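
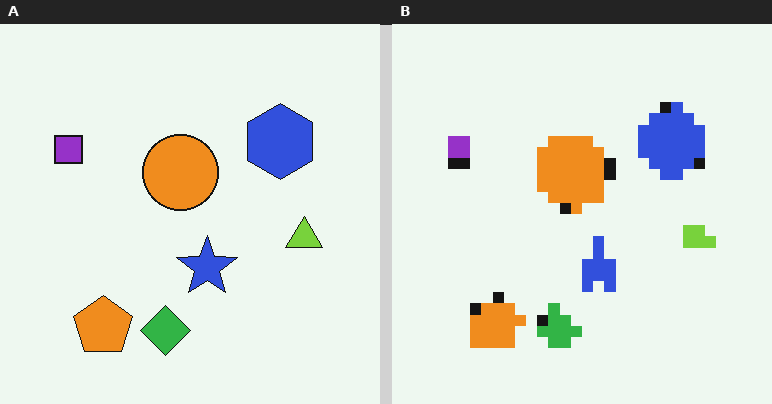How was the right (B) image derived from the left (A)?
This is the original image heavily pixelated into large blocks.

Shapes are reduced to large square blocks; fine edges and outlines are lost — a downscale-then-upscale (mosaic) effect.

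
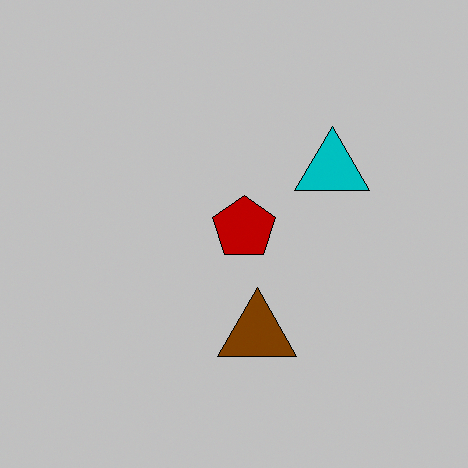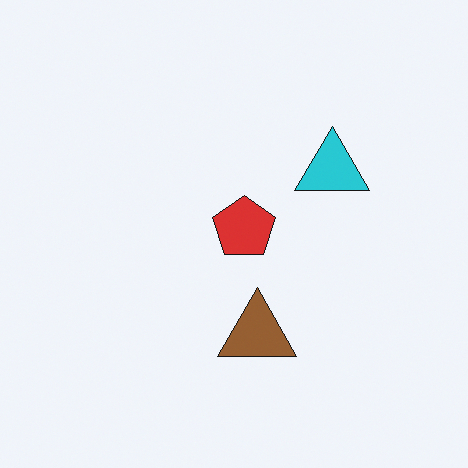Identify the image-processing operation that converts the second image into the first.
Heavily posterized to just a handful of flat colors.

Each flat color has snapped to a coarser quantized level — most visibly, the near-white background has dropped to a flat grey.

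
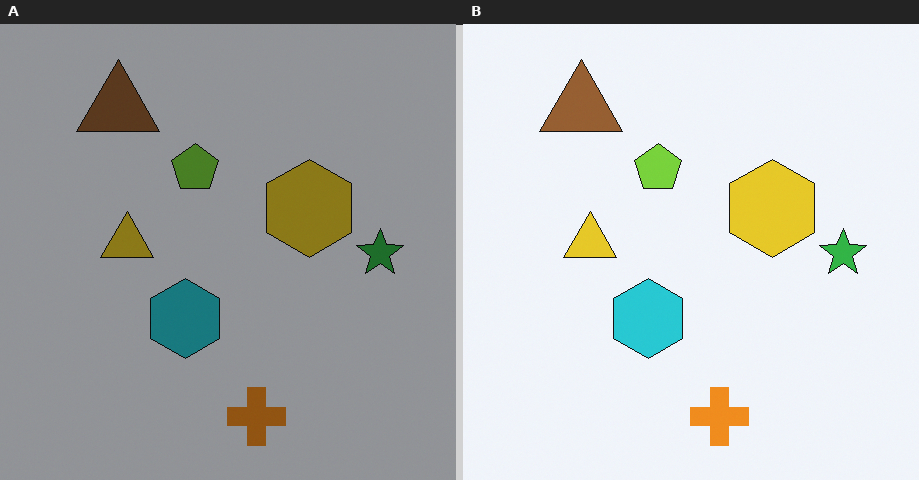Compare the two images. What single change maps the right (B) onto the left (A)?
The transformation is: noticeably darkened.

Every pixel — background and shapes alike — is uniformly darkened.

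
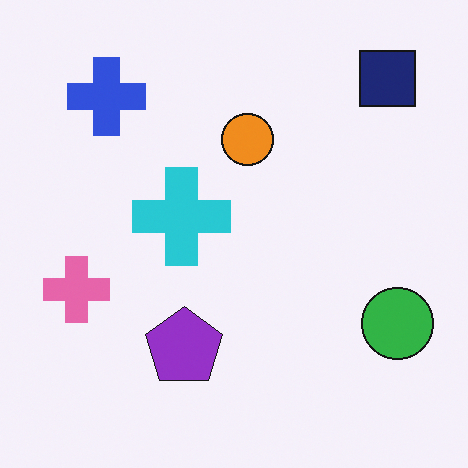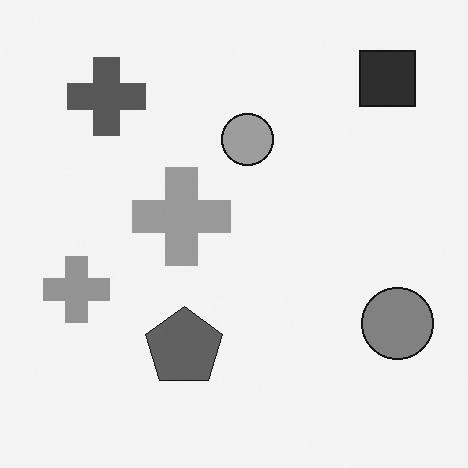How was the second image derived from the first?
It was converted to grayscale.

All color is removed — every shape is now a shade of grey.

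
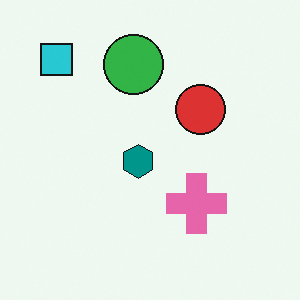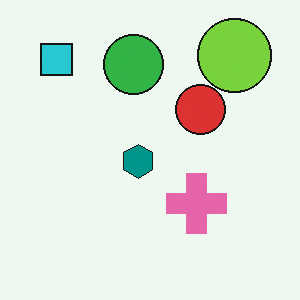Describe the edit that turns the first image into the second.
This is the original image overlaid with an additional lime circle.

A lime circle appears in the second image that is absent from the first.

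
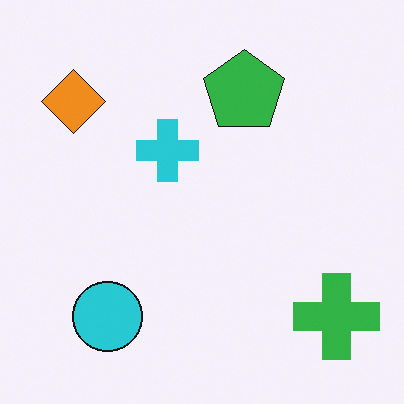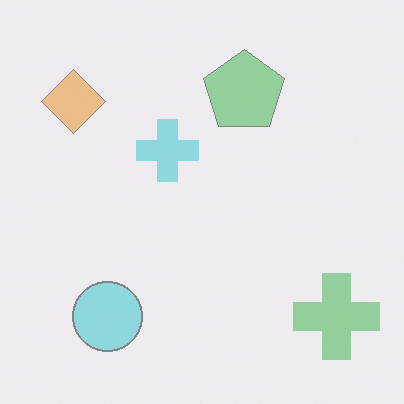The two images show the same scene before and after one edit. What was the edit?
It was washed out (contrast reduced).

Tones are pushed toward mid-grey across the whole image — a global contrast change.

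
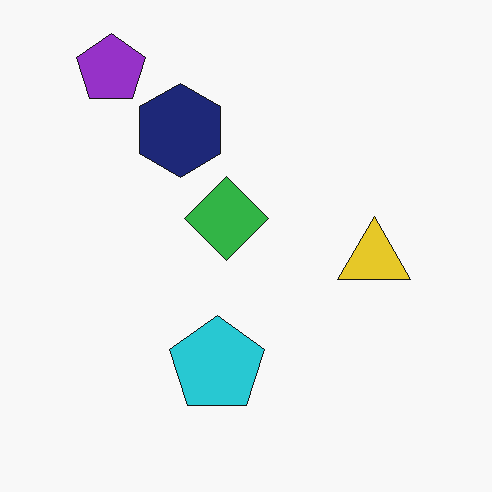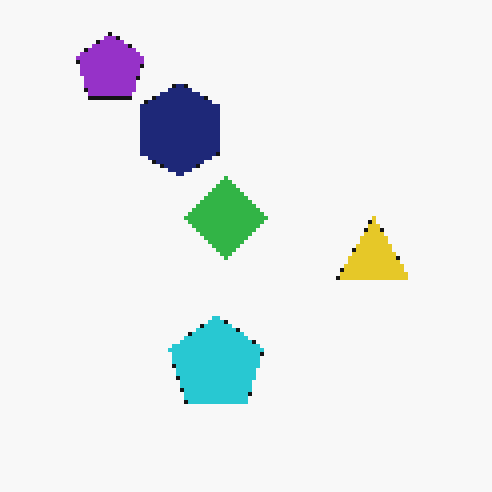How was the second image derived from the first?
Mildly pixelated.

Shapes are reduced to large square blocks; fine edges and outlines are lost — a downscale-then-upscale (mosaic) effect.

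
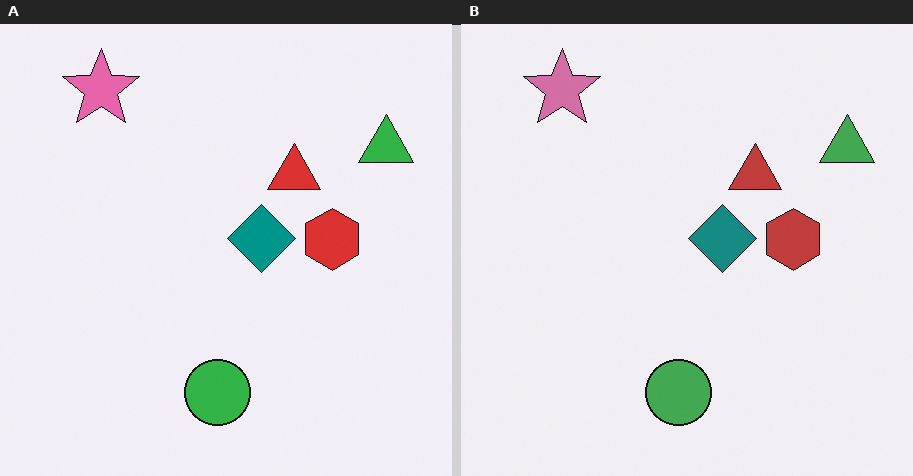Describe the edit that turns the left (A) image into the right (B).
The transformation is: slightly desaturated.

All colors are more muted and greyish — a global saturation change.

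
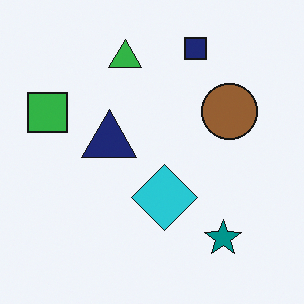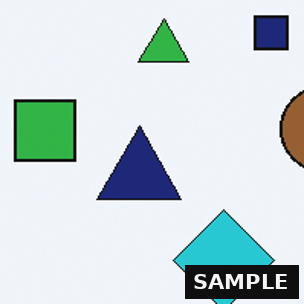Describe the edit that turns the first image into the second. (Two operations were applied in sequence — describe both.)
It was cropped to a modestly smaller region and rescaled, then watermarked with the text "SAMPLE" in the lower-right corner.

The visible shapes are larger and the field of view is narrower; shapes near the original edges may be partly or wholly outside the frame — a crop-and-rescale. A dark label reading "SAMPLE" appears in the lower-right corner.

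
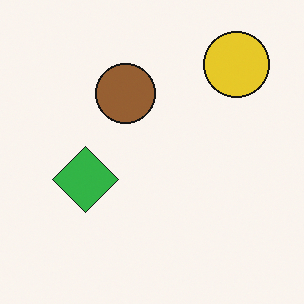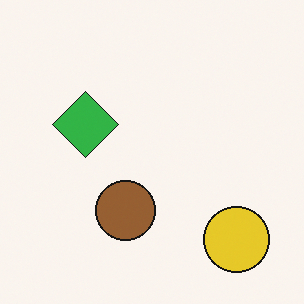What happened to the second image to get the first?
The first image is the second flipped vertically (top ↔ bottom).

The yellow circle is in the bottom-right of the second image and the top-right of the first — shapes on opposite sides of the horizontal midline have swapped in a mirror flip.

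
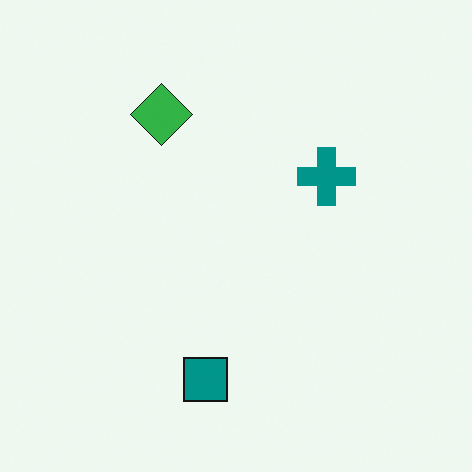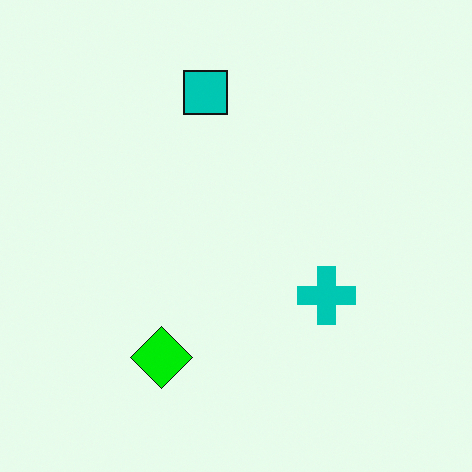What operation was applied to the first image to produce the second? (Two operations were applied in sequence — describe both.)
Heavily oversaturated, then flipped vertically (top ↔ bottom).

All colors are more vivid — a global saturation change. The teal square is in the bottom of the first image and the top of the second — shapes on opposite sides of the horizontal midline have swapped in a mirror flip.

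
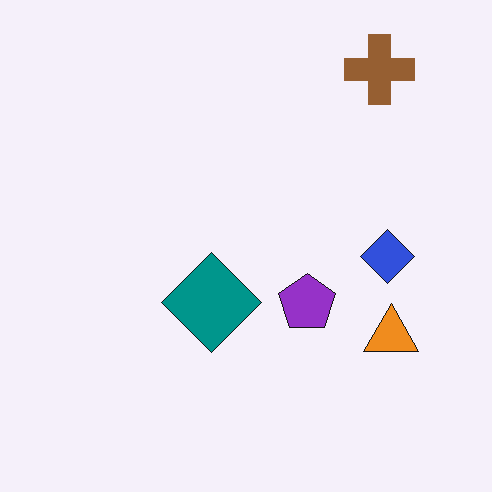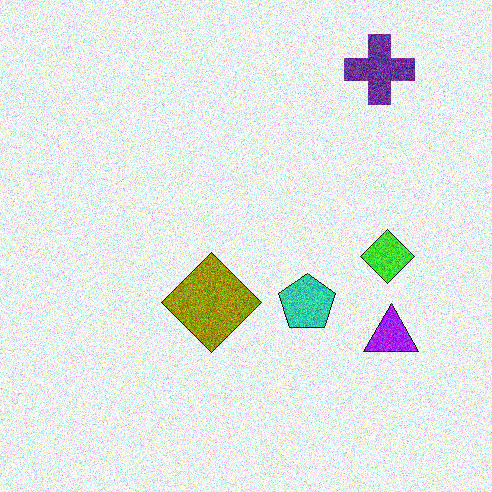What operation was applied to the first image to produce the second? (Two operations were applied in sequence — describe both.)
The image was hue-shifted by a large amount, then degraded with a thick layer of grain.

Every shape's color has rotated by the same amount around the hue wheel — a uniform hue shift. Random speckle covers the whole image, including the flat background.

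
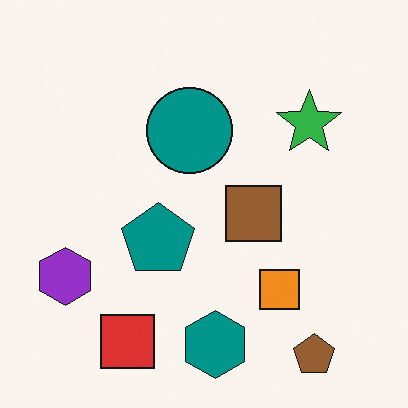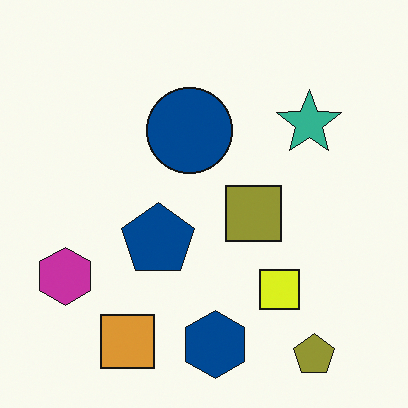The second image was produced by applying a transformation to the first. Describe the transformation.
This is the original image hue-shifted by a small amount.

Every shape's color has rotated by the same amount around the hue wheel — a uniform hue shift.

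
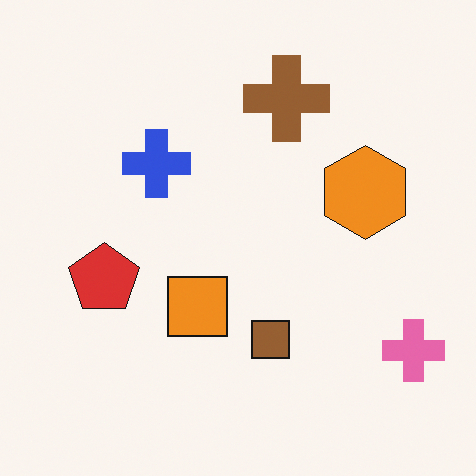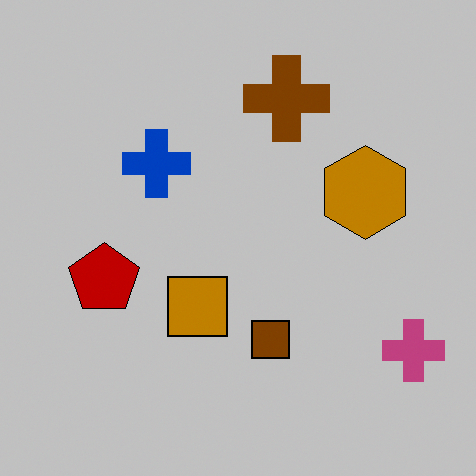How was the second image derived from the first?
The transformation is: aggressively posterized.

Each flat color has snapped to a coarser quantized level — most visibly, the near-white background has dropped to a flat grey.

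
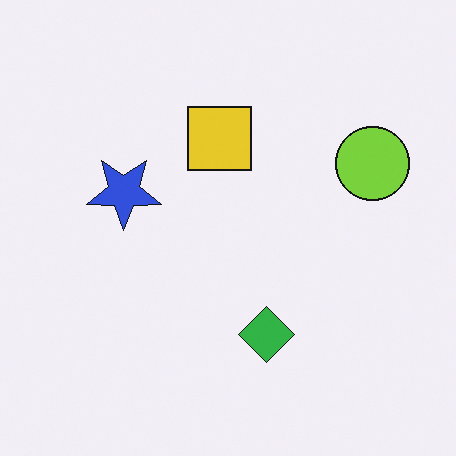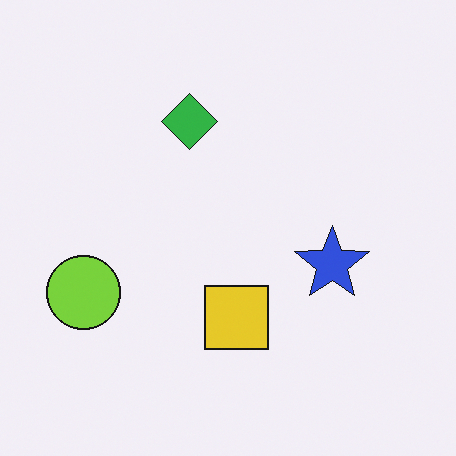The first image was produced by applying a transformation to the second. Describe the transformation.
The image was rotated 180°.

The lime circle sits in the left of the second image and the right of the first — consistent with a whole-image 180° rotation.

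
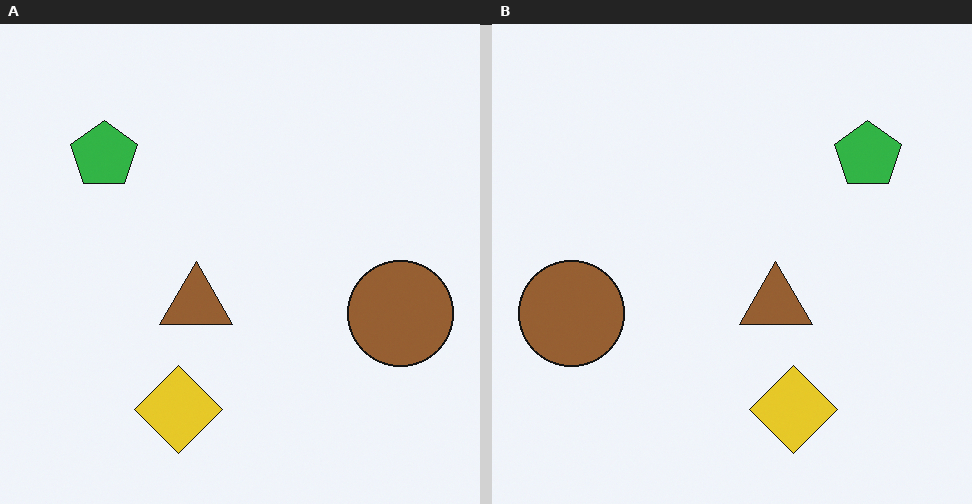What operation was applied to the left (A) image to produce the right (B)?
It was flipped horizontally (left ↔ right).

The brown circle is in the right of the left (A) image and the left of the right (B) — shapes on opposite sides of the vertical midline have swapped in a mirror flip.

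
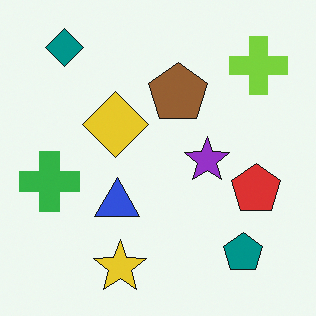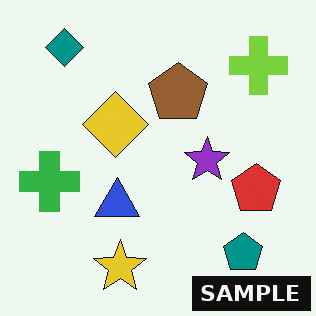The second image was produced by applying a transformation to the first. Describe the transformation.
It was watermarked with the text "SAMPLE" in the lower-right corner.

A dark label reading "SAMPLE" appears in the lower-right corner.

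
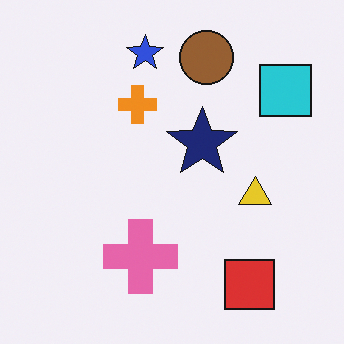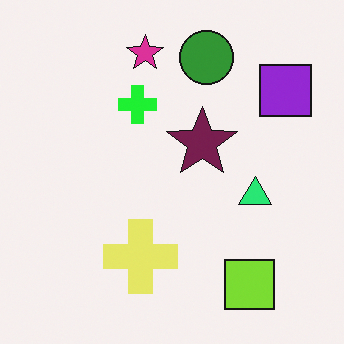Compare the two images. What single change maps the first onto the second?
The image was hue-shifted through roughly a third of the color wheel.

Every shape's color has rotated by the same amount around the hue wheel — a uniform hue shift.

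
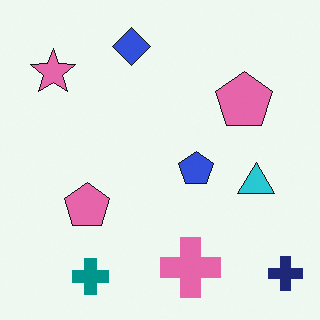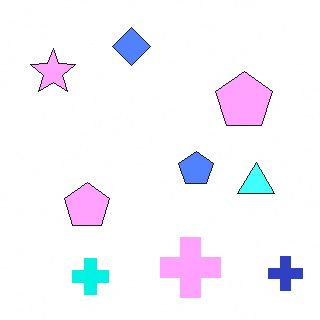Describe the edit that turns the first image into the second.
The image was substantially brightened.

Every pixel — background and shapes alike — is uniformly brightened.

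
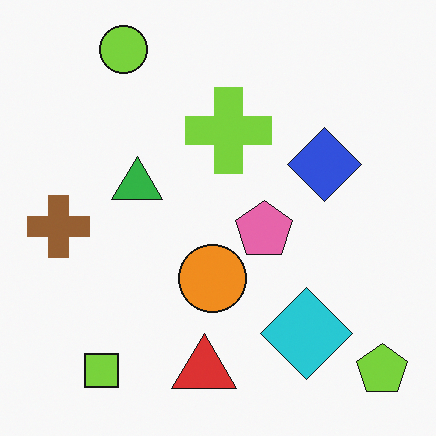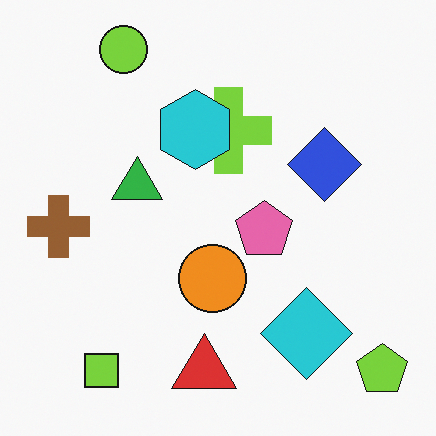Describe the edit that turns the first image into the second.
It was overlaid with an additional cyan hexagon.

A cyan hexagon appears in the second image that is absent from the first.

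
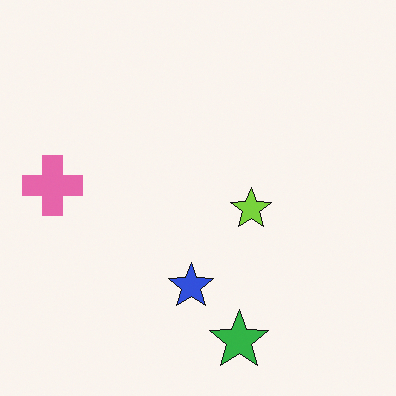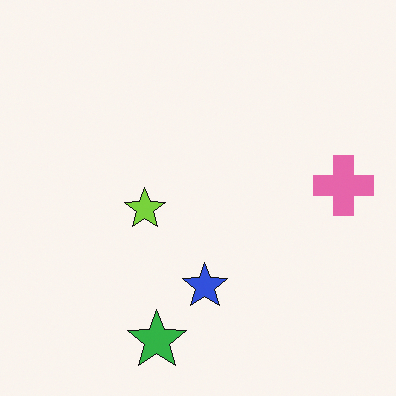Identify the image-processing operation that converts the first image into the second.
It was flipped horizontally (left ↔ right).

The pink cross is in the left of the first image and the right of the second — shapes on opposite sides of the vertical midline have swapped in a mirror flip.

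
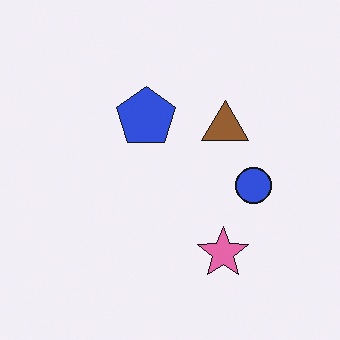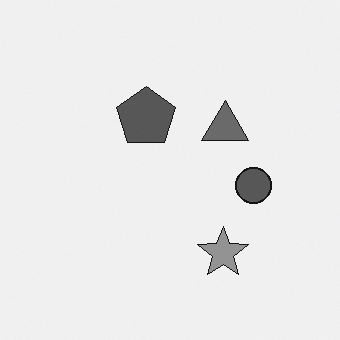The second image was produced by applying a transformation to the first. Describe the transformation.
The image was converted to grayscale.

All color is removed — every shape is now a shade of grey.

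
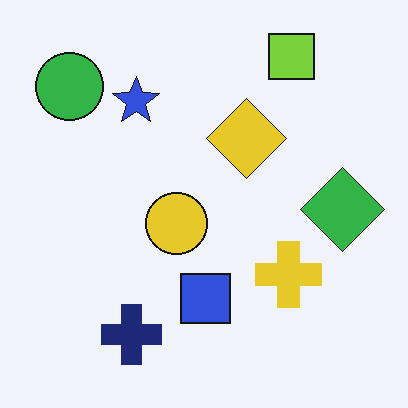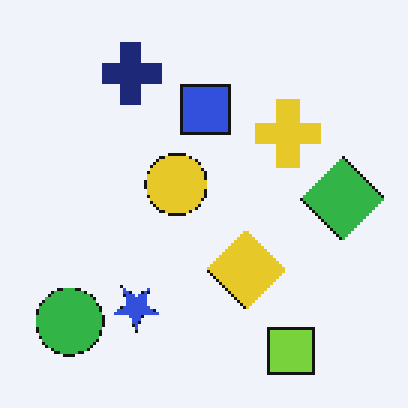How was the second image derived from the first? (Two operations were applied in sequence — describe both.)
The second image is the first flipped vertically (top ↔ bottom), then lightly pixelated (a mild mosaic effect).

The lime square is in the top-right of the first image and the bottom-right of the second — shapes on opposite sides of the horizontal midline have swapped in a mirror flip. Shapes are reduced to large square blocks; fine edges and outlines are lost — a downscale-then-upscale (mosaic) effect.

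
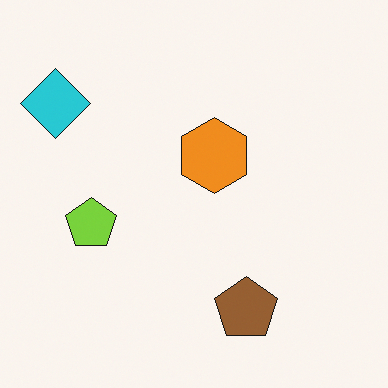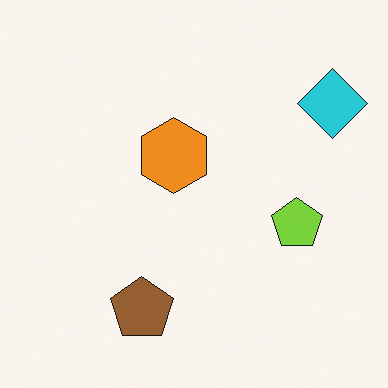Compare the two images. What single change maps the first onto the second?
This is the original image flipped horizontally (left ↔ right).

The cyan diamond is in the top-left of the first image and the top-right of the second — shapes on opposite sides of the vertical midline have swapped in a mirror flip.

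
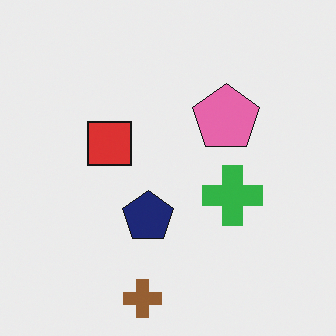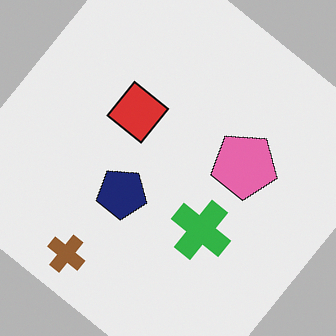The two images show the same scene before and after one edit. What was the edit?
Rotated clockwise by a large amount — several tens of degrees.

Every shape is tilted by the same angle and the image corners show triangular fill wedges — a whole-image rotation by a non-right angle.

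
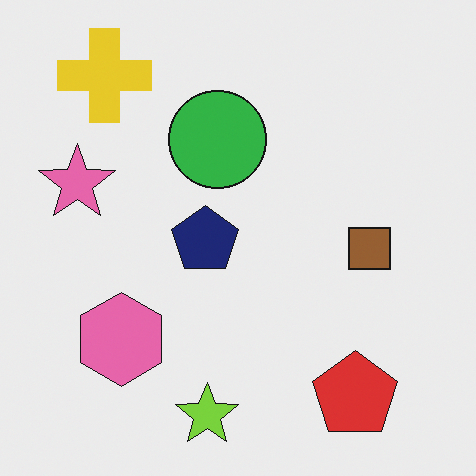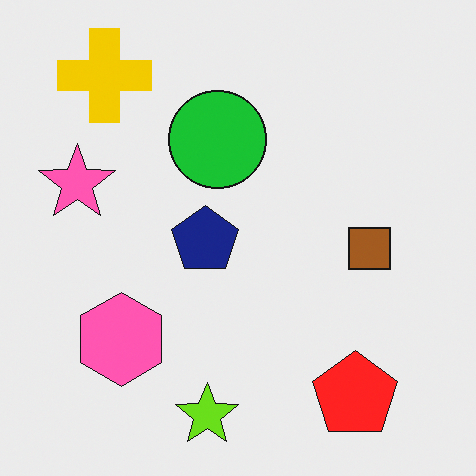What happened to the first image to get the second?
This is the original image slightly oversaturated.

All colors are more vivid — a global saturation change.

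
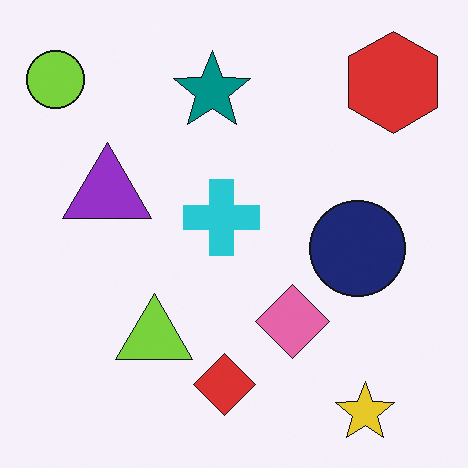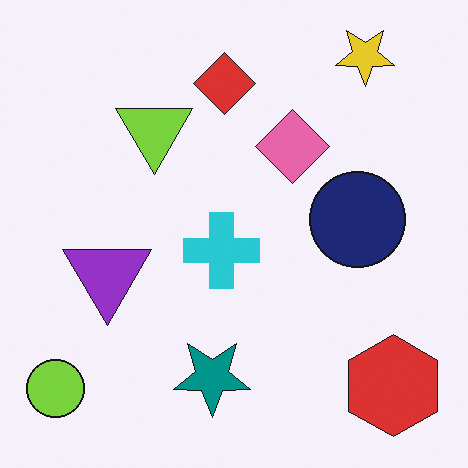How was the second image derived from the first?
It was flipped vertically (top ↔ bottom).

The yellow star is in the bottom-right of the first image and the top-right of the second — shapes on opposite sides of the horizontal midline have swapped in a mirror flip.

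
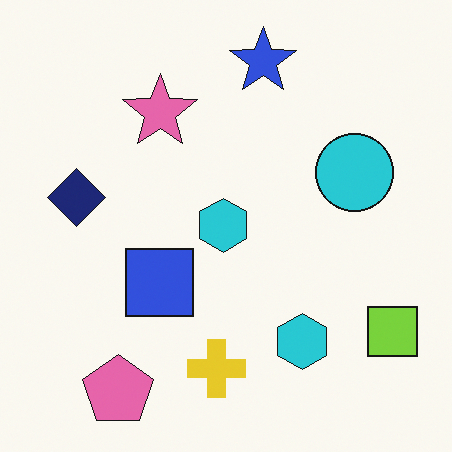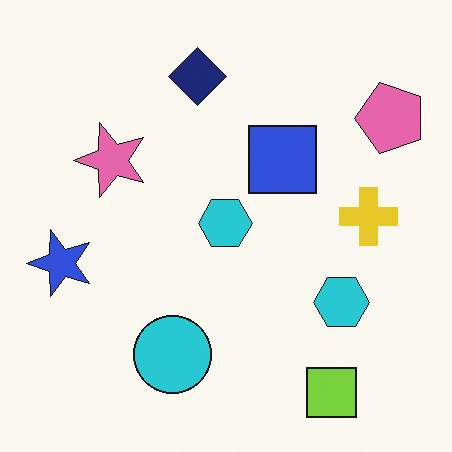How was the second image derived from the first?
It was transposed (reflected across the top-left ↔ bottom-right diagonal).

Shapes have swapped their row and column positions — what was in the top-right is now in the bottom-left — a diagonal reflection.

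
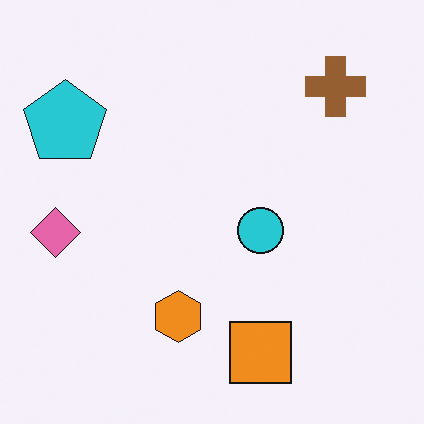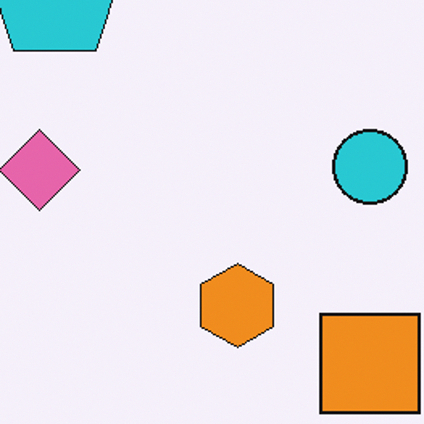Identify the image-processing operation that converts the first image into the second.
It was cropped to a modestly smaller region and rescaled.

The visible shapes are larger and the field of view is narrower; shapes near the original edges may be partly or wholly outside the frame — a crop-and-rescale.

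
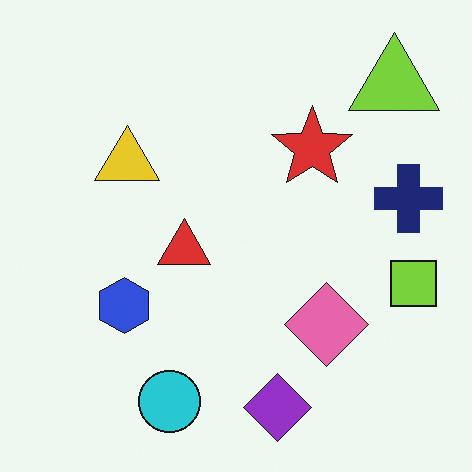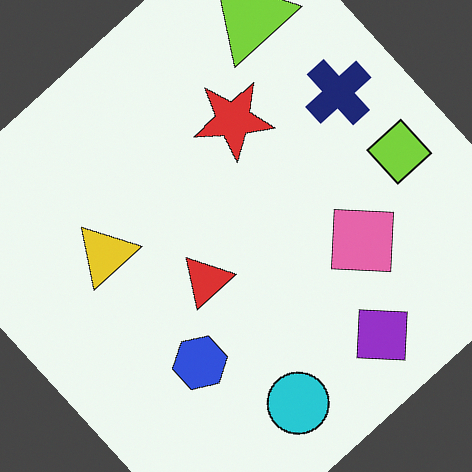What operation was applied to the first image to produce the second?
Rotated counter-clockwise by a large amount — several tens of degrees.

Every shape is tilted by the same angle and the image corners show triangular fill wedges — a whole-image rotation by a non-right angle.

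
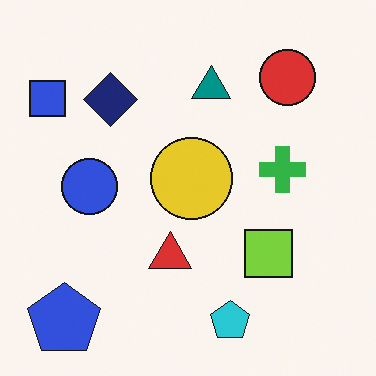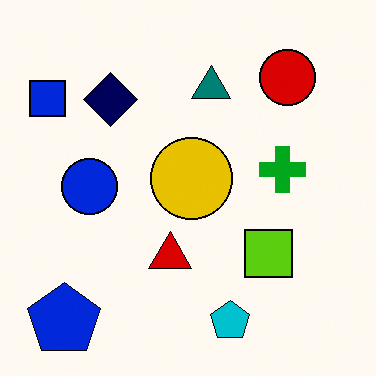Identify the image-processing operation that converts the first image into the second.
The transformation is: given slightly increased contrast.

Tones are pushed away from mid-grey across the whole image — a global contrast change.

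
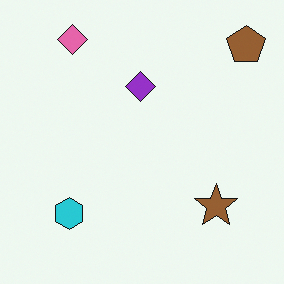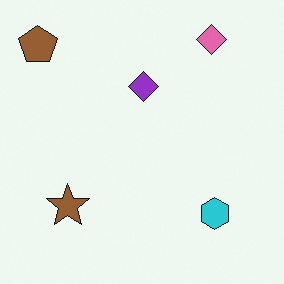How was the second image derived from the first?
This is the original image flipped horizontally (left ↔ right).

The brown pentagon is in the top-right of the first image and the top-left of the second — shapes on opposite sides of the vertical midline have swapped in a mirror flip.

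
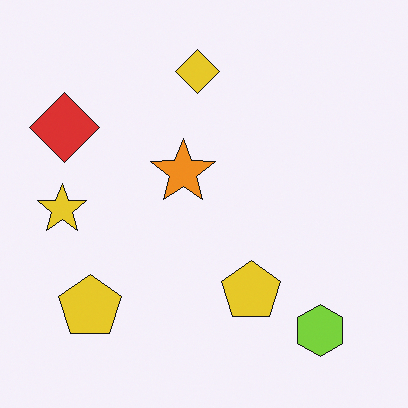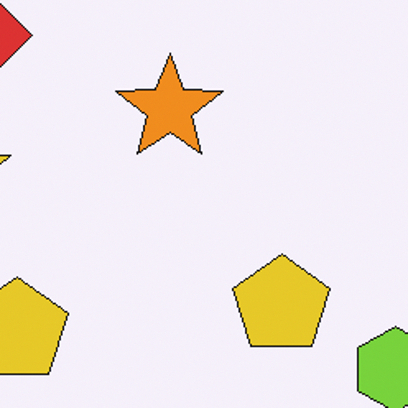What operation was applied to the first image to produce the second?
The transformation is: cropped tightly and scaled back up.

The visible shapes are larger and the field of view is narrower; shapes near the original edges may be partly or wholly outside the frame — a crop-and-rescale.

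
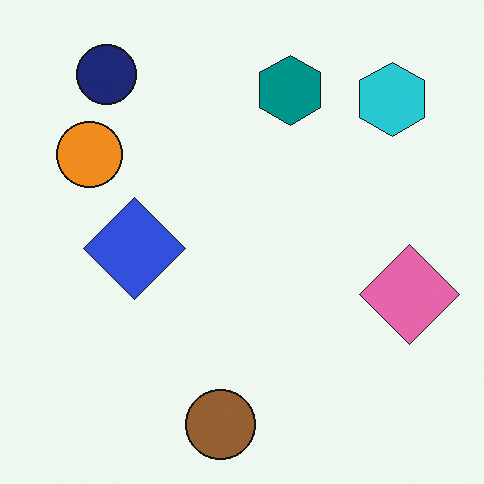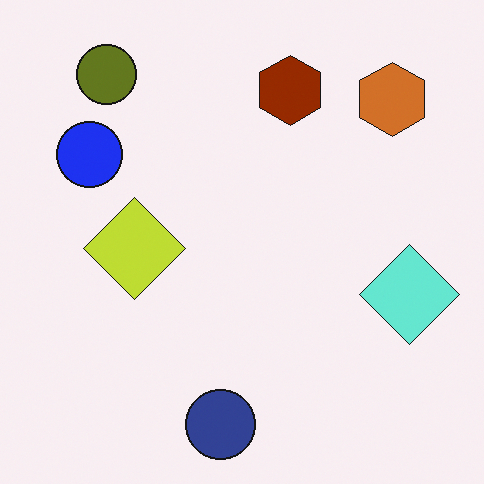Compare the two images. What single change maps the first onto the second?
This is the original image hue-shifted by a large amount.

Every shape's color has rotated by the same amount around the hue wheel — a uniform hue shift.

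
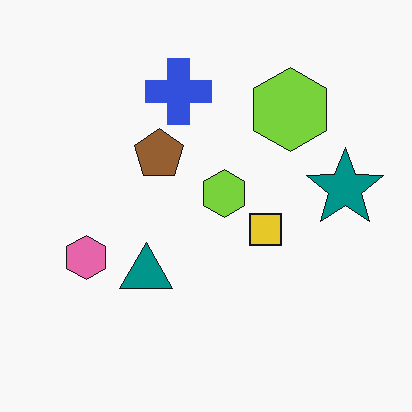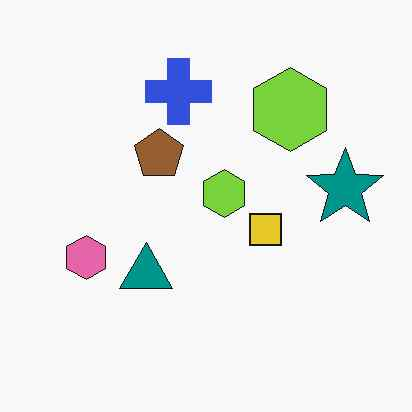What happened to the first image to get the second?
Given moderate JPEG compression.

Blocky 8×8 compression artifacts appear around shape edges and the flat background shows ringing — characteristic JPEG degradation.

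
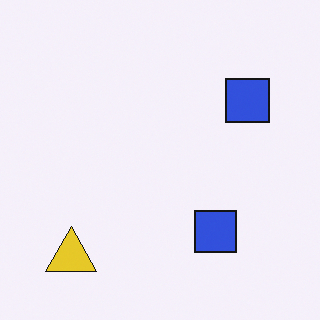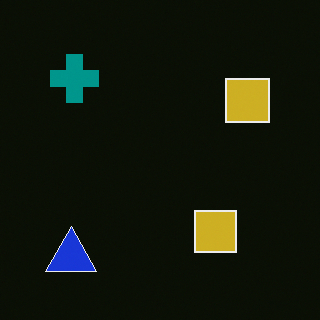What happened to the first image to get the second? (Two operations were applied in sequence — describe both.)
The second image is the first color-inverted (negative), then overlaid with an additional teal cross.

The light background has become dark and every shape's color is its complement — a photographic negative. A teal cross appears in the second image that is absent from the first.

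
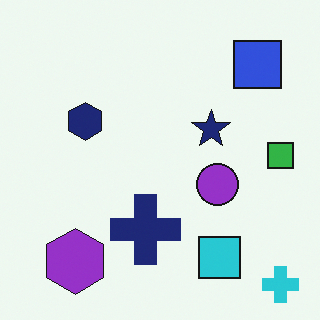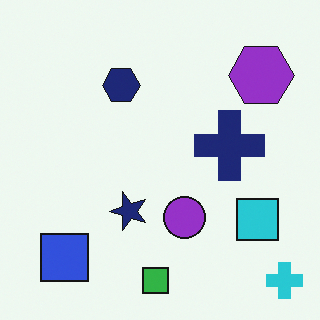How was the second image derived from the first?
The transformation is: transposed (reflected across the top-left ↔ bottom-right diagonal).

Shapes have swapped their row and column positions — what was in the top-right is now in the bottom-left — a diagonal reflection.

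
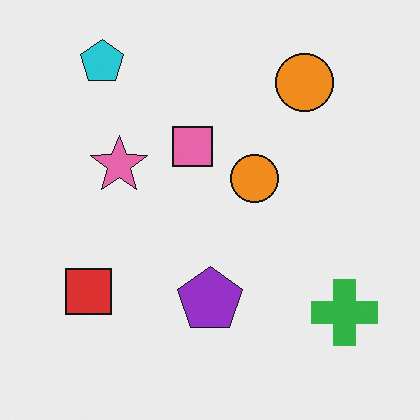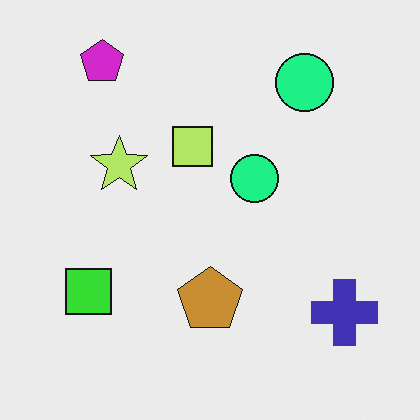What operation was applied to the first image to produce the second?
It was hue-shifted by a moderate amount.

Every shape's color has rotated by the same amount around the hue wheel — a uniform hue shift.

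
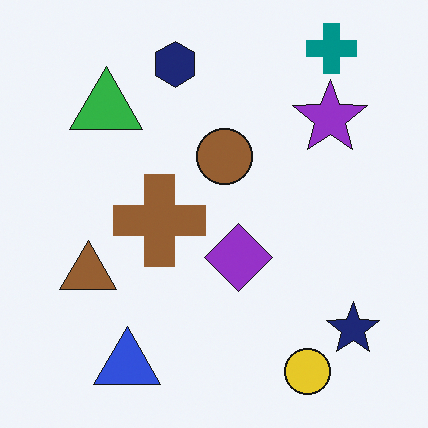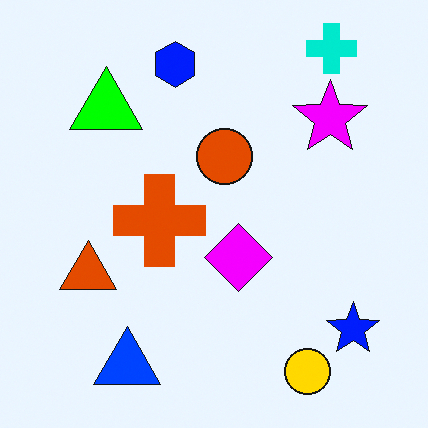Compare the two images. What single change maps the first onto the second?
The transformation is: made much more vivid (saturation change).

All colors are more vivid — a global saturation change.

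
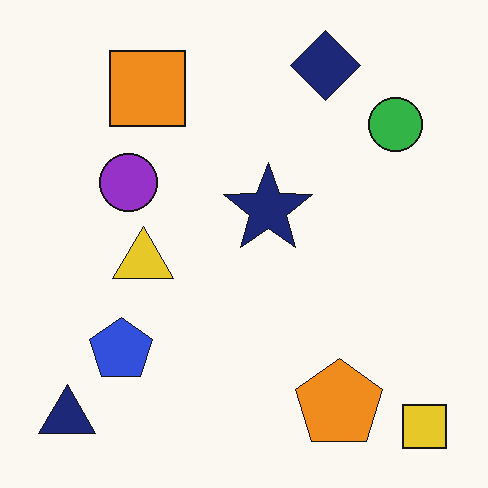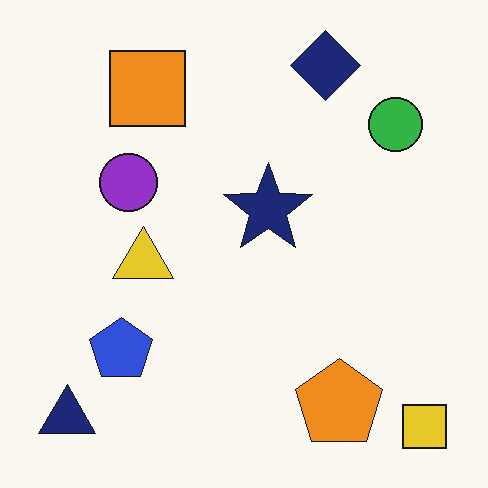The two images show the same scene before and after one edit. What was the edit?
The image was JPEG-compressed with visible artifacts.

Blocky 8×8 compression artifacts appear around shape edges and the flat background shows ringing — characteristic JPEG degradation.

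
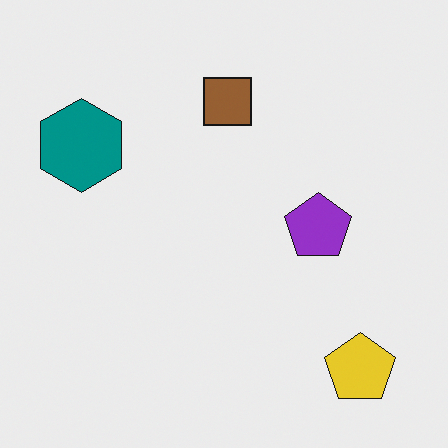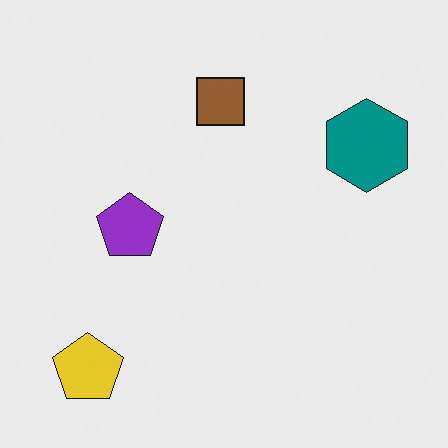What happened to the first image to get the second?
It was flipped horizontally (left ↔ right).

The teal hexagon is in the top-left of the first image and the top-right of the second — shapes on opposite sides of the vertical midline have swapped in a mirror flip.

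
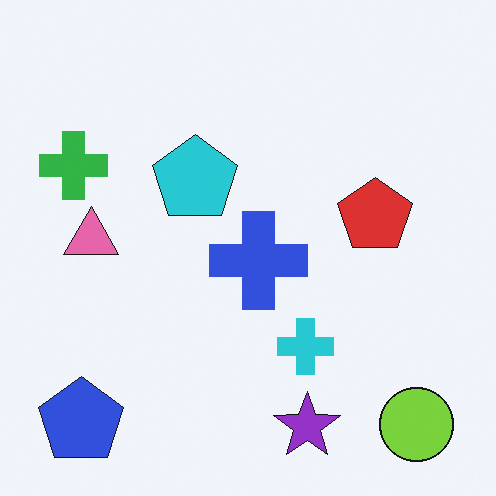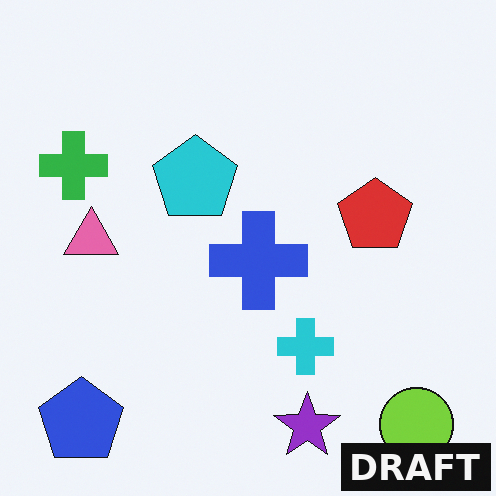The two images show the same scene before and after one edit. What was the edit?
The second image is the first watermarked with the text "DRAFT" in the lower-right corner.

A dark label reading "DRAFT" appears in the lower-right corner.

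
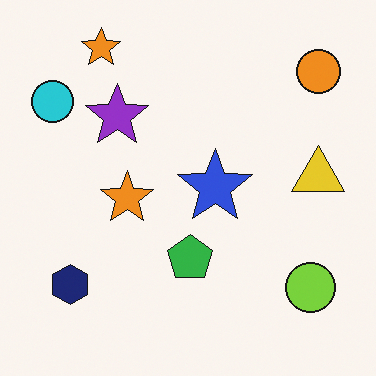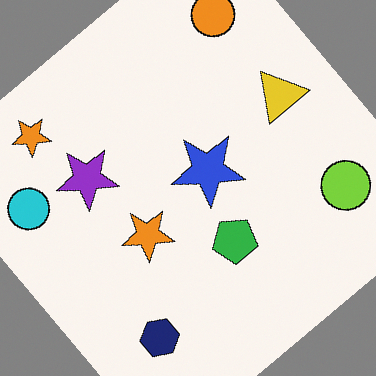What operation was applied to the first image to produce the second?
It was rotated counter-clockwise by a large amount — several tens of degrees.

Every shape is tilted by the same angle and the image corners show triangular fill wedges — a whole-image rotation by a non-right angle.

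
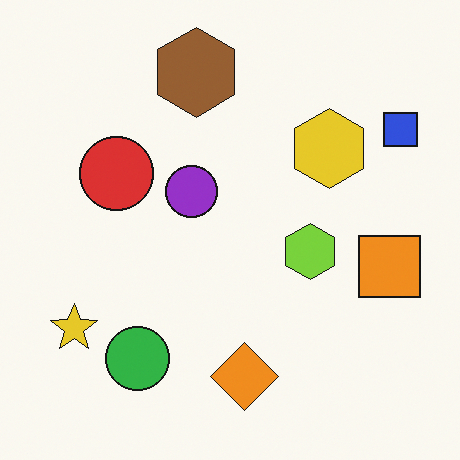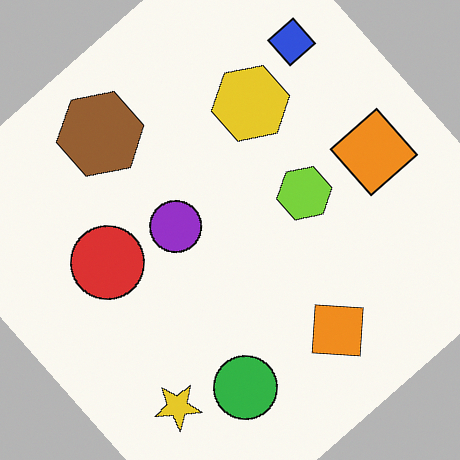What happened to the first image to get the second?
This is the original image rotated counter-clockwise by a large amount — several tens of degrees.

Every shape is tilted by the same angle and the image corners show triangular fill wedges — a whole-image rotation by a non-right angle.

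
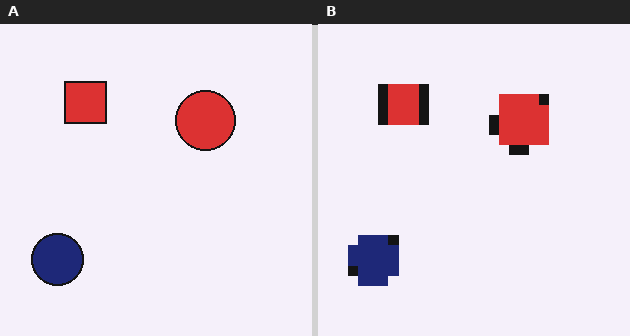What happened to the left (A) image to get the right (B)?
This is the original image coarsely pixelated.

Shapes are reduced to large square blocks; fine edges and outlines are lost — a downscale-then-upscale (mosaic) effect.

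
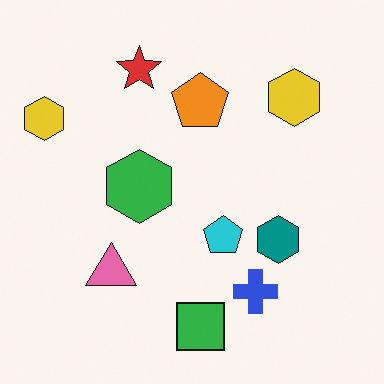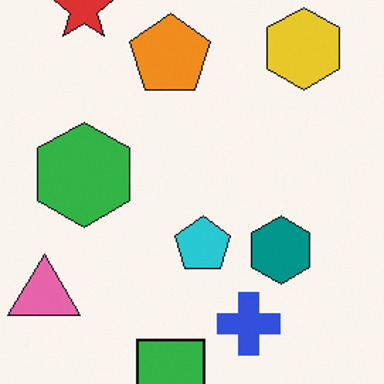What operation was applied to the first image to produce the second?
The second image is the first cropped slightly and scaled back up.

The visible shapes are larger and the field of view is narrower; shapes near the original edges may be partly or wholly outside the frame — a crop-and-rescale.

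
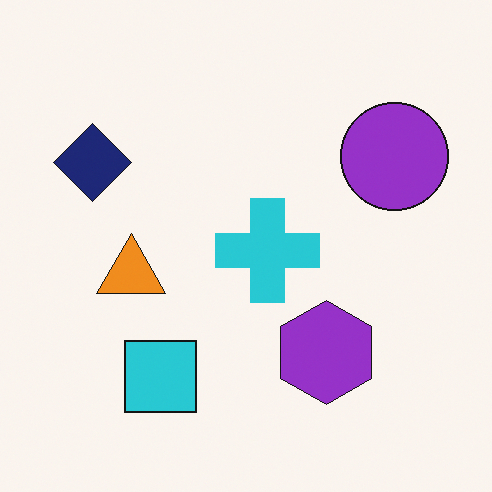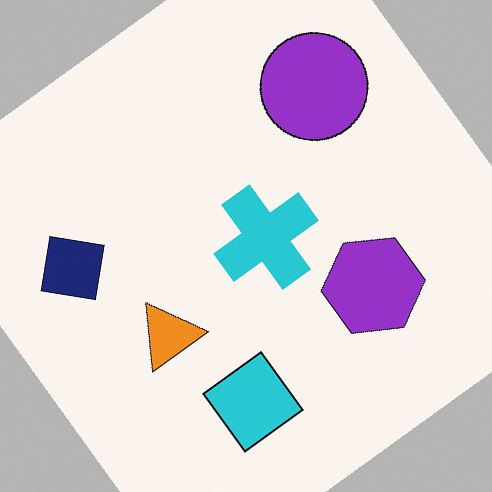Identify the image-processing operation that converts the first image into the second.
It was rotated counter-clockwise by a large amount — several tens of degrees.

Every shape is tilted by the same angle and the image corners show triangular fill wedges — a whole-image rotation by a non-right angle.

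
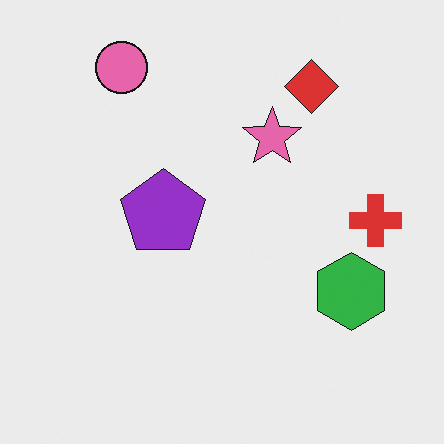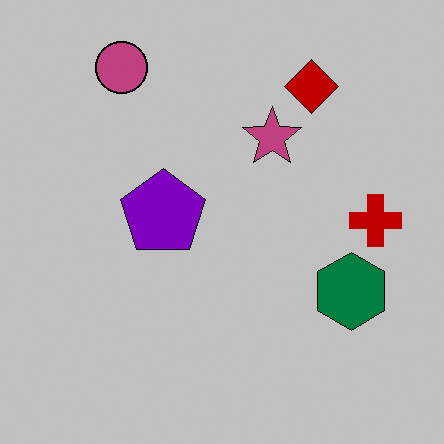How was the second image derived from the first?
Aggressively posterized.

Each flat color has snapped to a coarser quantized level — most visibly, the near-white background has dropped to a flat grey.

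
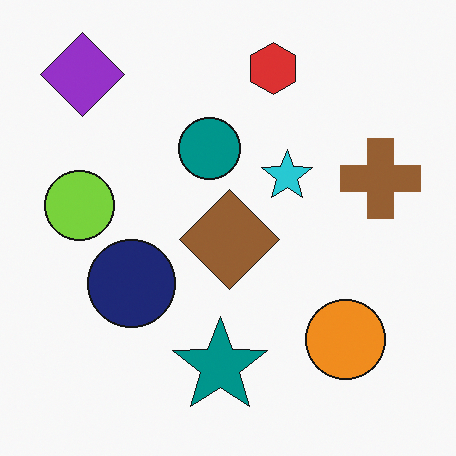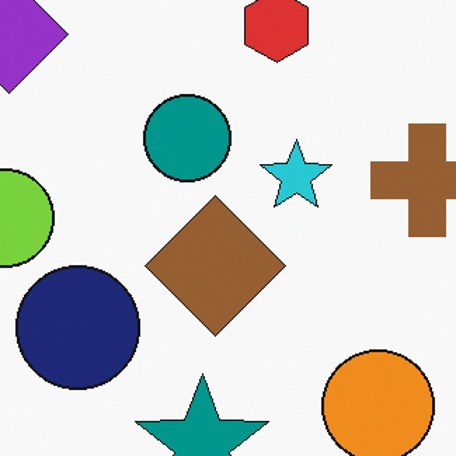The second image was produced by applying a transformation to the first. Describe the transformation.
The image was cropped to a modestly smaller region and rescaled.

The visible shapes are larger and the field of view is narrower; shapes near the original edges may be partly or wholly outside the frame — a crop-and-rescale.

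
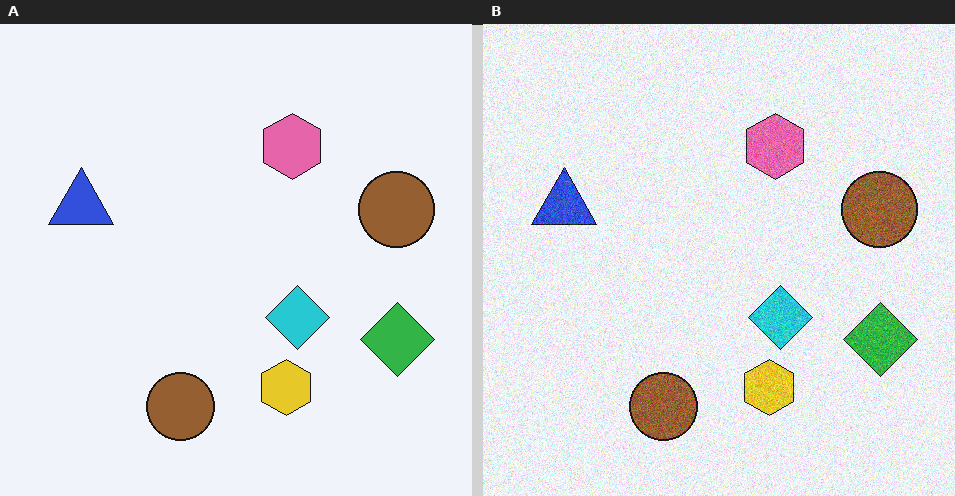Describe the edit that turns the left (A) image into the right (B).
The right (B) image is the left (A) degraded with visible gaussian noise.

Random speckle covers the whole image, including the flat background.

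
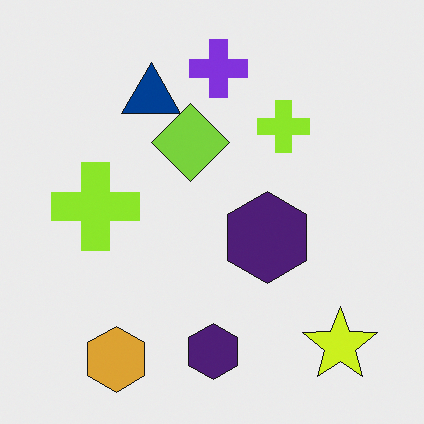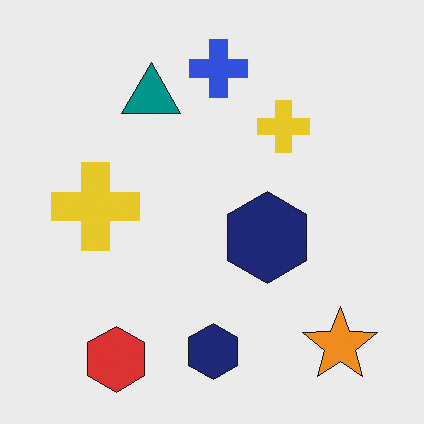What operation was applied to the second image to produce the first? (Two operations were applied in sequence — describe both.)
Hue-shifted slightly, then overlaid with an additional lime diamond.

Every shape's color has rotated by the same amount around the hue wheel — a uniform hue shift. A lime diamond appears in the first image that is absent from the second.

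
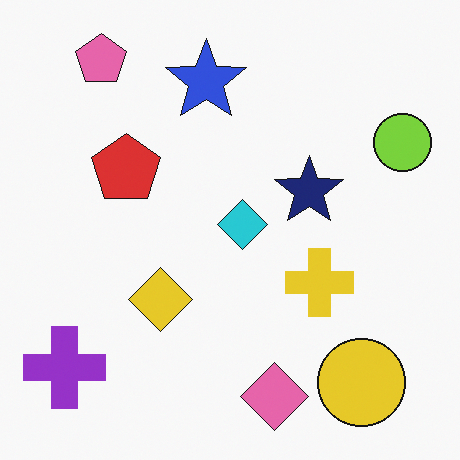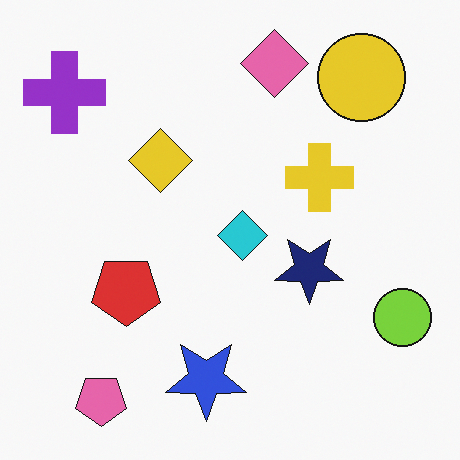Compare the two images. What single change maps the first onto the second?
The transformation is: flipped vertically (top ↔ bottom).

The pink pentagon is in the top-left of the first image and the bottom-left of the second — shapes on opposite sides of the horizontal midline have swapped in a mirror flip.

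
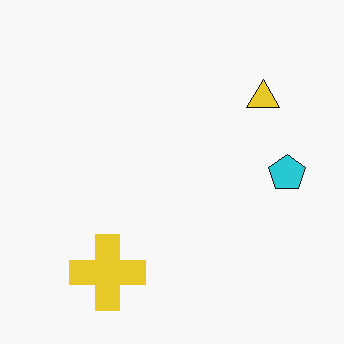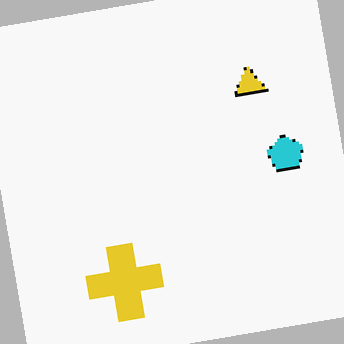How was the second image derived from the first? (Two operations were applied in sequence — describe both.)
The second image is the first lightly pixelated (a mild mosaic effect), then rotated counter-clockwise by a few degrees.

Shapes are reduced to large square blocks; fine edges and outlines are lost — a downscale-then-upscale (mosaic) effect. Every shape is tilted by the same angle and the image corners show triangular fill wedges — a whole-image rotation by a non-right angle.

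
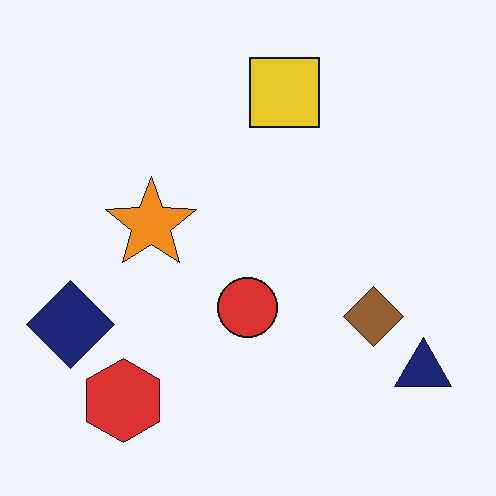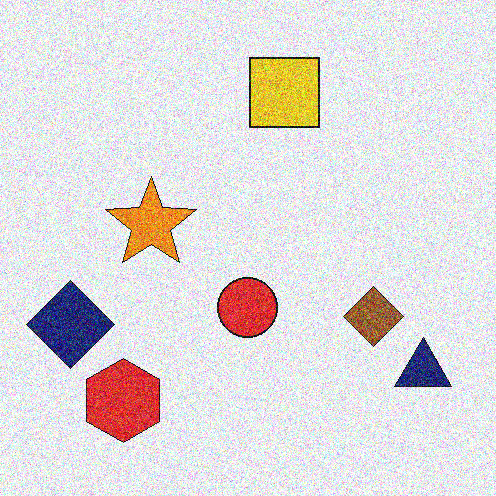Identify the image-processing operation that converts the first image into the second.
It was degraded with heavy additive noise.

Random speckle covers the whole image, including the flat background.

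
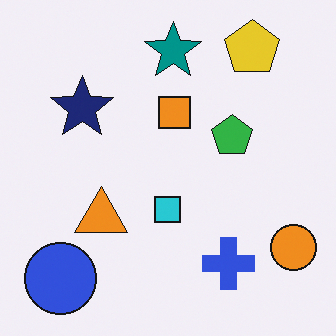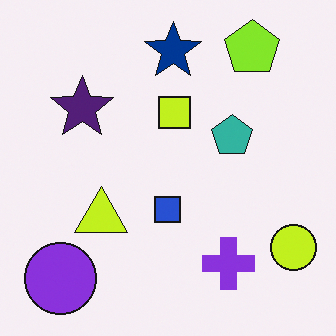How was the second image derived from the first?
Hue-shifted by a small amount.

Every shape's color has rotated by the same amount around the hue wheel — a uniform hue shift.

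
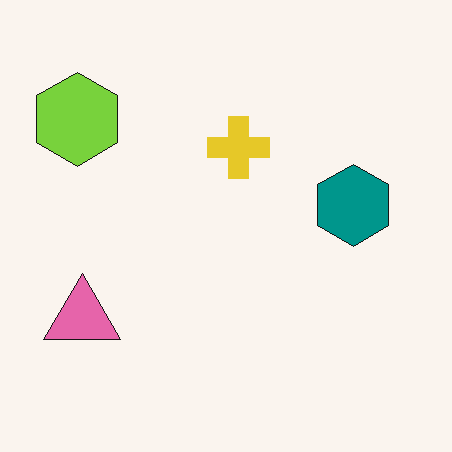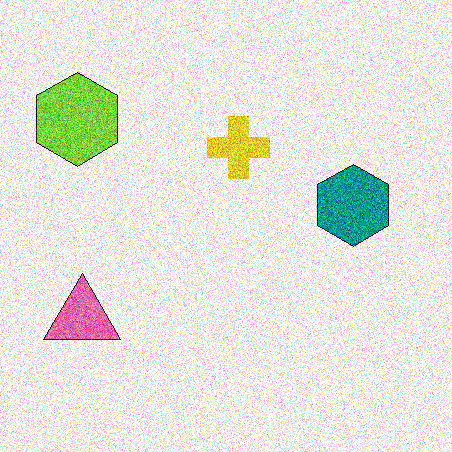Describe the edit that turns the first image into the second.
The second image is the first degraded with strong gaussian noise.

Random speckle covers the whole image, including the flat background.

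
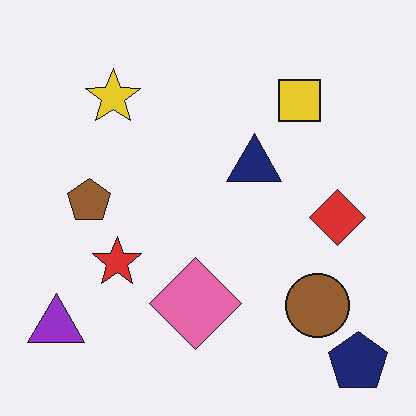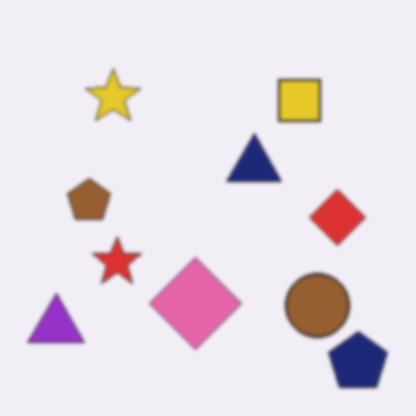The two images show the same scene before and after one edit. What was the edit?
The transformation is: slightly softened.

Shape edges and outlines are uniformly softened across the whole image.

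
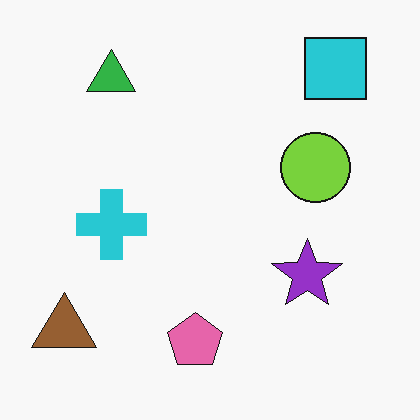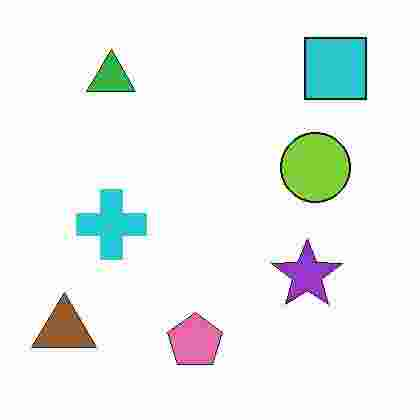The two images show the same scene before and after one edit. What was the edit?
This is the original image heavily JPEG-compressed with obvious blocking artifacts.

Blocky 8×8 compression artifacts appear around shape edges and the flat background shows ringing — characteristic JPEG degradation.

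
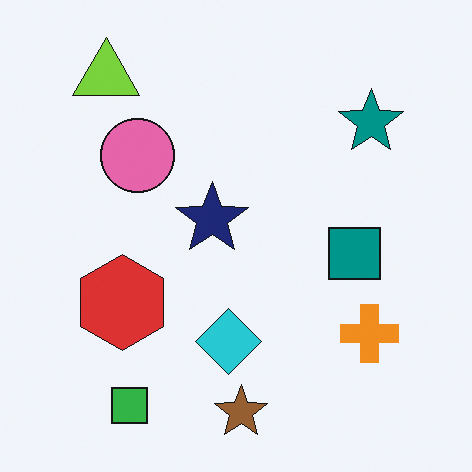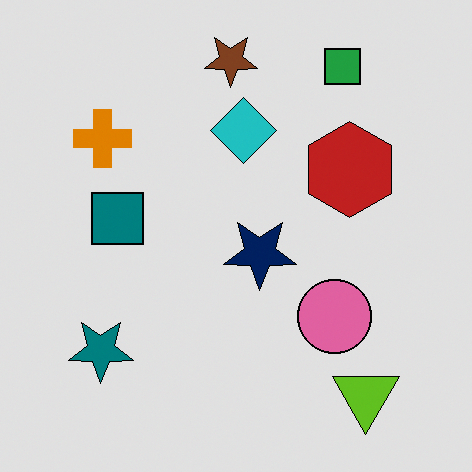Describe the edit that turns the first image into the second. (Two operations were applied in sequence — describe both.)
The second image is the first rotated 180°, then moderately posterized.

The lime triangle sits in the top-left of the first image and the bottom-right of the second — consistent with a whole-image 180° rotation. Each flat color has snapped to a coarser quantized level — most visibly, the near-white background has dropped to a flat grey.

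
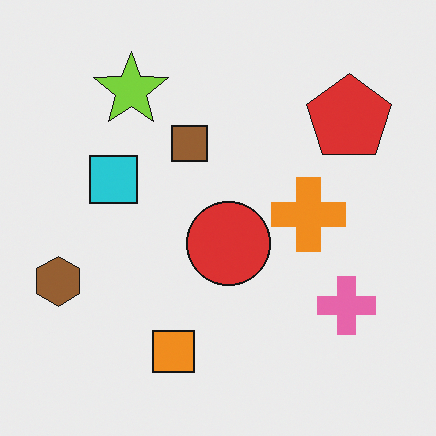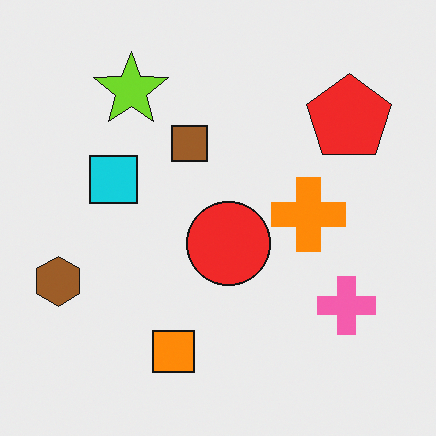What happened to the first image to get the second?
The image was slightly oversaturated.

All colors are more vivid — a global saturation change.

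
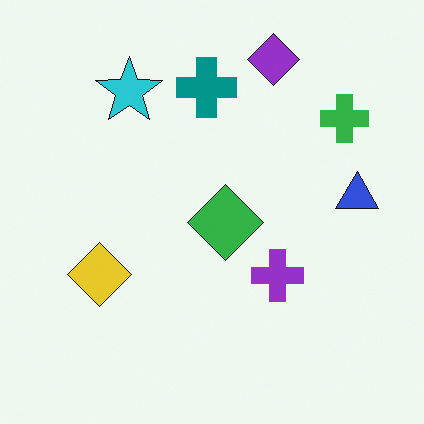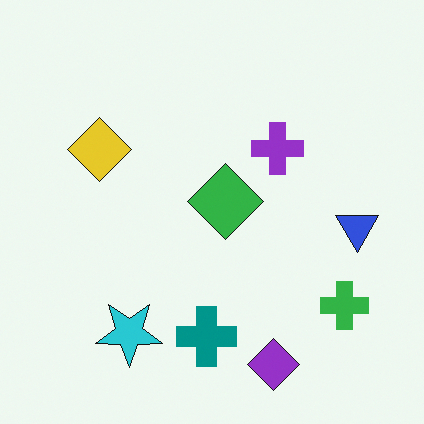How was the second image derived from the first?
The image was flipped vertically (top ↔ bottom).

The purple diamond is in the top of the first image and the bottom of the second — shapes on opposite sides of the horizontal midline have swapped in a mirror flip.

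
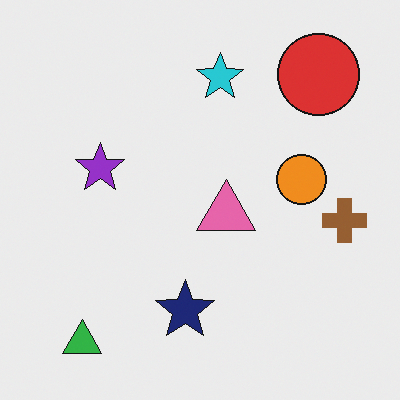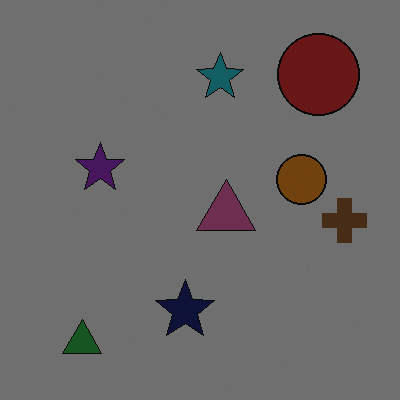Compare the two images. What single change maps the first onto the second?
The image was noticeably darkened.

Every pixel — background and shapes alike — is uniformly darkened.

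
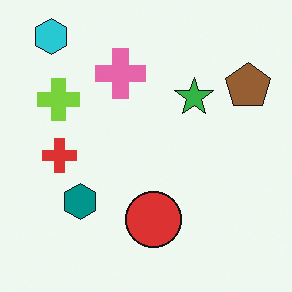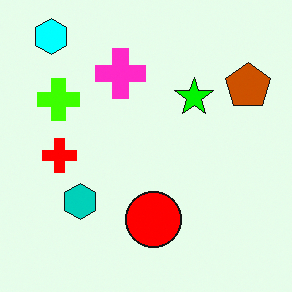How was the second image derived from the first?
The second image is the first heavily oversaturated.

All colors are more vivid — a global saturation change.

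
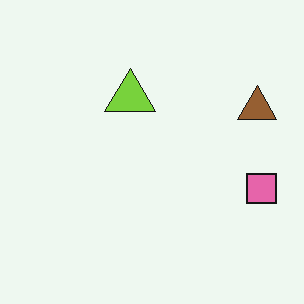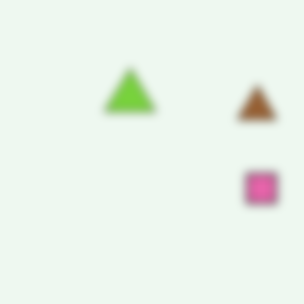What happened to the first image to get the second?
Noticeably gaussian-blurred.

Shape edges and outlines are uniformly softened across the whole image.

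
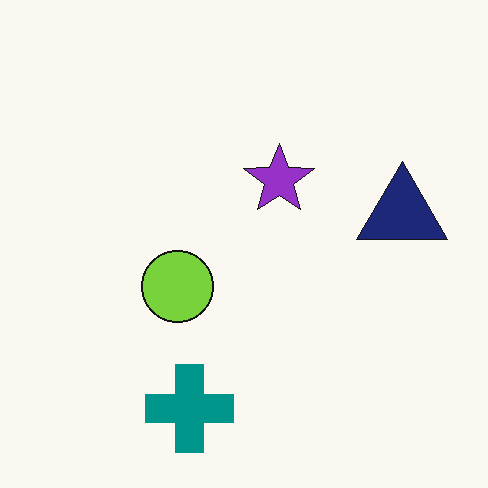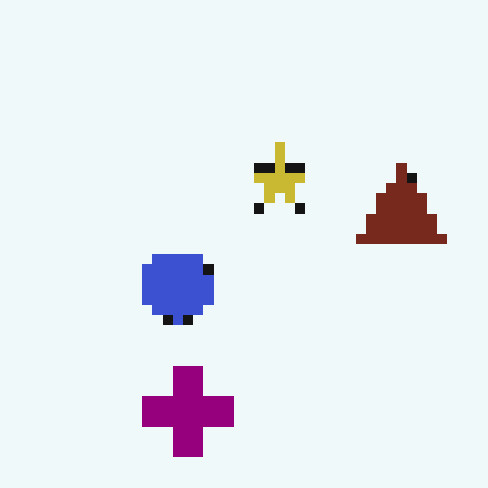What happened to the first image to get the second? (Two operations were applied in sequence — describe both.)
Coarsely pixelated, then hue-shifted through roughly a third of the color wheel.

Shapes are reduced to large square blocks; fine edges and outlines are lost — a downscale-then-upscale (mosaic) effect. Every shape's color has rotated by the same amount around the hue wheel — a uniform hue shift.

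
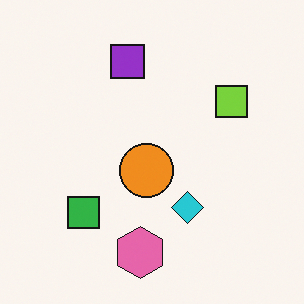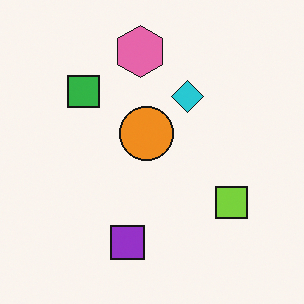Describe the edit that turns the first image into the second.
Flipped vertically (top ↔ bottom).

The pink hexagon is in the bottom of the first image and the top of the second — shapes on opposite sides of the horizontal midline have swapped in a mirror flip.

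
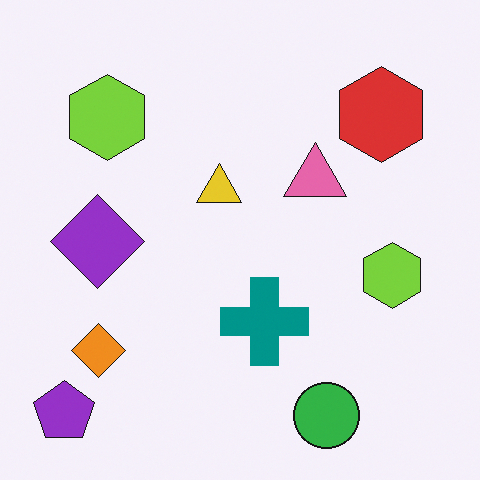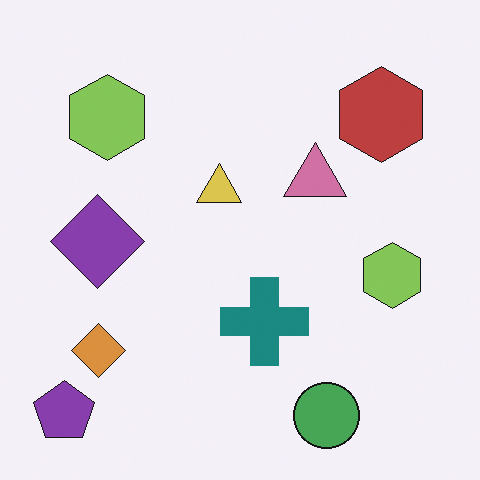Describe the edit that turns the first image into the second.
The second image is the first slightly desaturated.

All colors are more muted and greyish — a global saturation change.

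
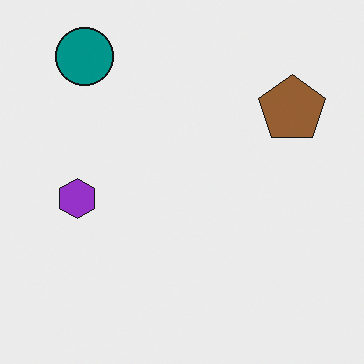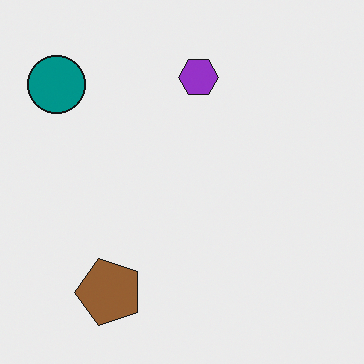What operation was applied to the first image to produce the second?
The transformation is: transposed (reflected across the top-left ↔ bottom-right diagonal).

Shapes have swapped their row and column positions — what was in the top-right is now in the bottom-left — a diagonal reflection.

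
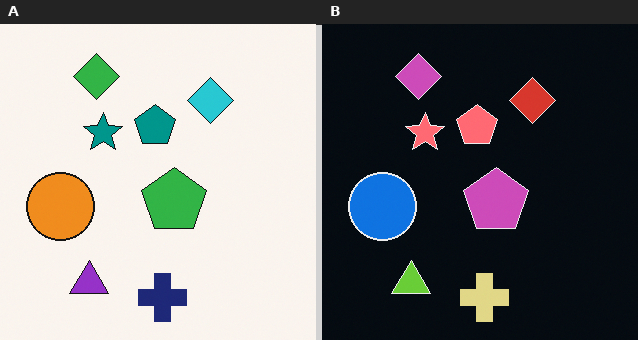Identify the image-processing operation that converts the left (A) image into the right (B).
This is the original image color-inverted (negative).

The light background has become dark and every shape's color is its complement — a photographic negative.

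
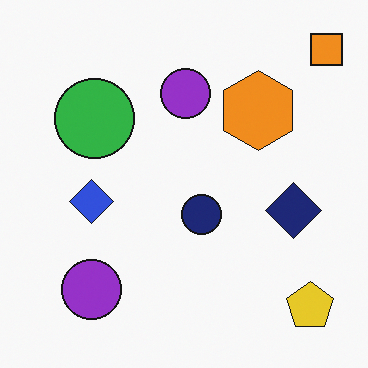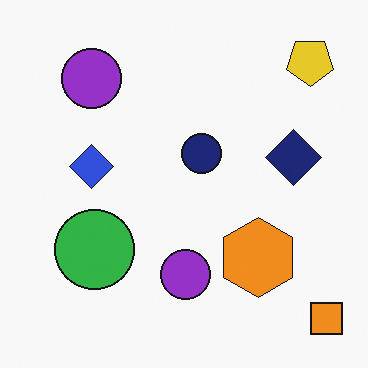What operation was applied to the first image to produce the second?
The transformation is: flipped vertically (top ↔ bottom).

The orange square is in the top-right of the first image and the bottom-right of the second — shapes on opposite sides of the horizontal midline have swapped in a mirror flip.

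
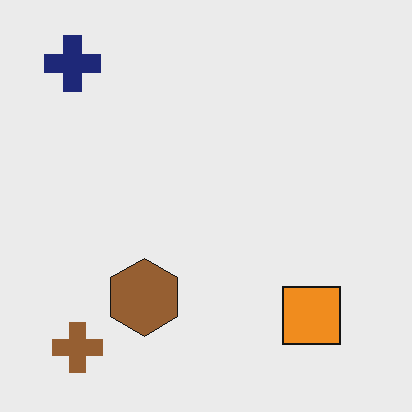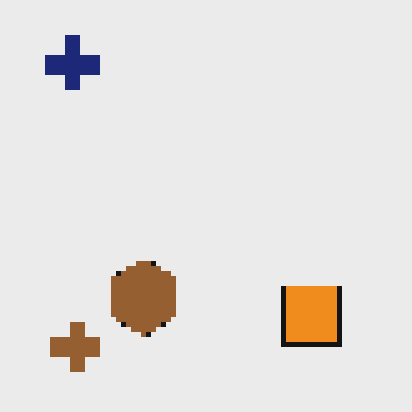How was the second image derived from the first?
This is the original image mildly pixelated.

Shapes are reduced to large square blocks; fine edges and outlines are lost — a downscale-then-upscale (mosaic) effect.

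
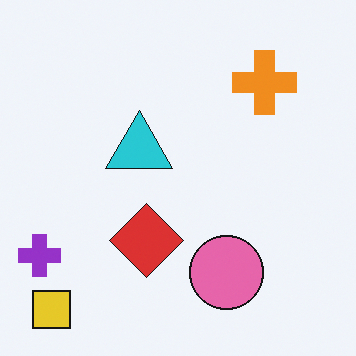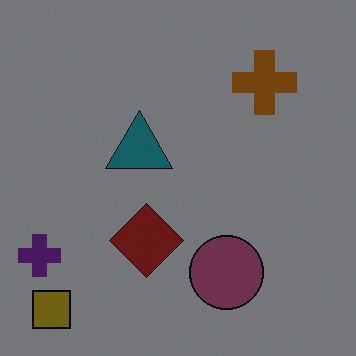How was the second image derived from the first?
The image was darkened a lot.

Every pixel — background and shapes alike — is uniformly darkened.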